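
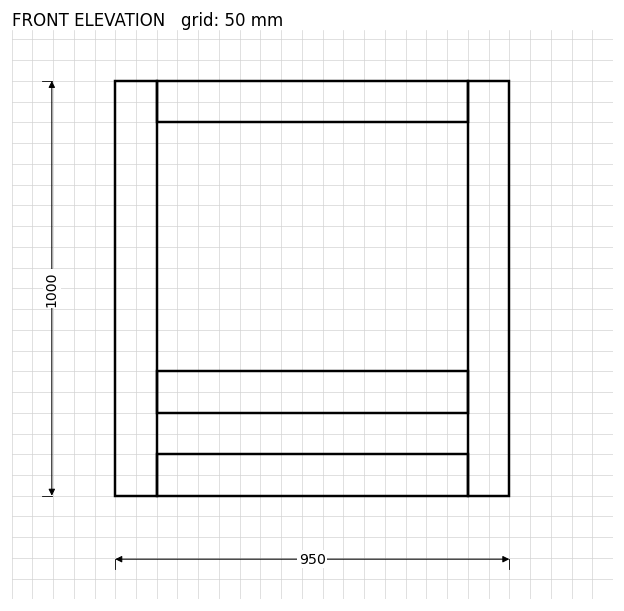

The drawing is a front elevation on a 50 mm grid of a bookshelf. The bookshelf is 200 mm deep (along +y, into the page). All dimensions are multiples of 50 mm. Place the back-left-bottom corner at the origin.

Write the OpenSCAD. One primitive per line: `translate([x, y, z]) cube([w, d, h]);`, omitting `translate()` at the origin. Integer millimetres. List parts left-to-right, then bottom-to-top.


cube([100, 200, 1000]);
translate([100, 0, 0]) cube([750, 200, 100]);
translate([100, 0, 200]) cube([750, 200, 100]);
translate([100, 0, 900]) cube([750, 200, 100]);
translate([850, 0, 0]) cube([100, 200, 1000]);


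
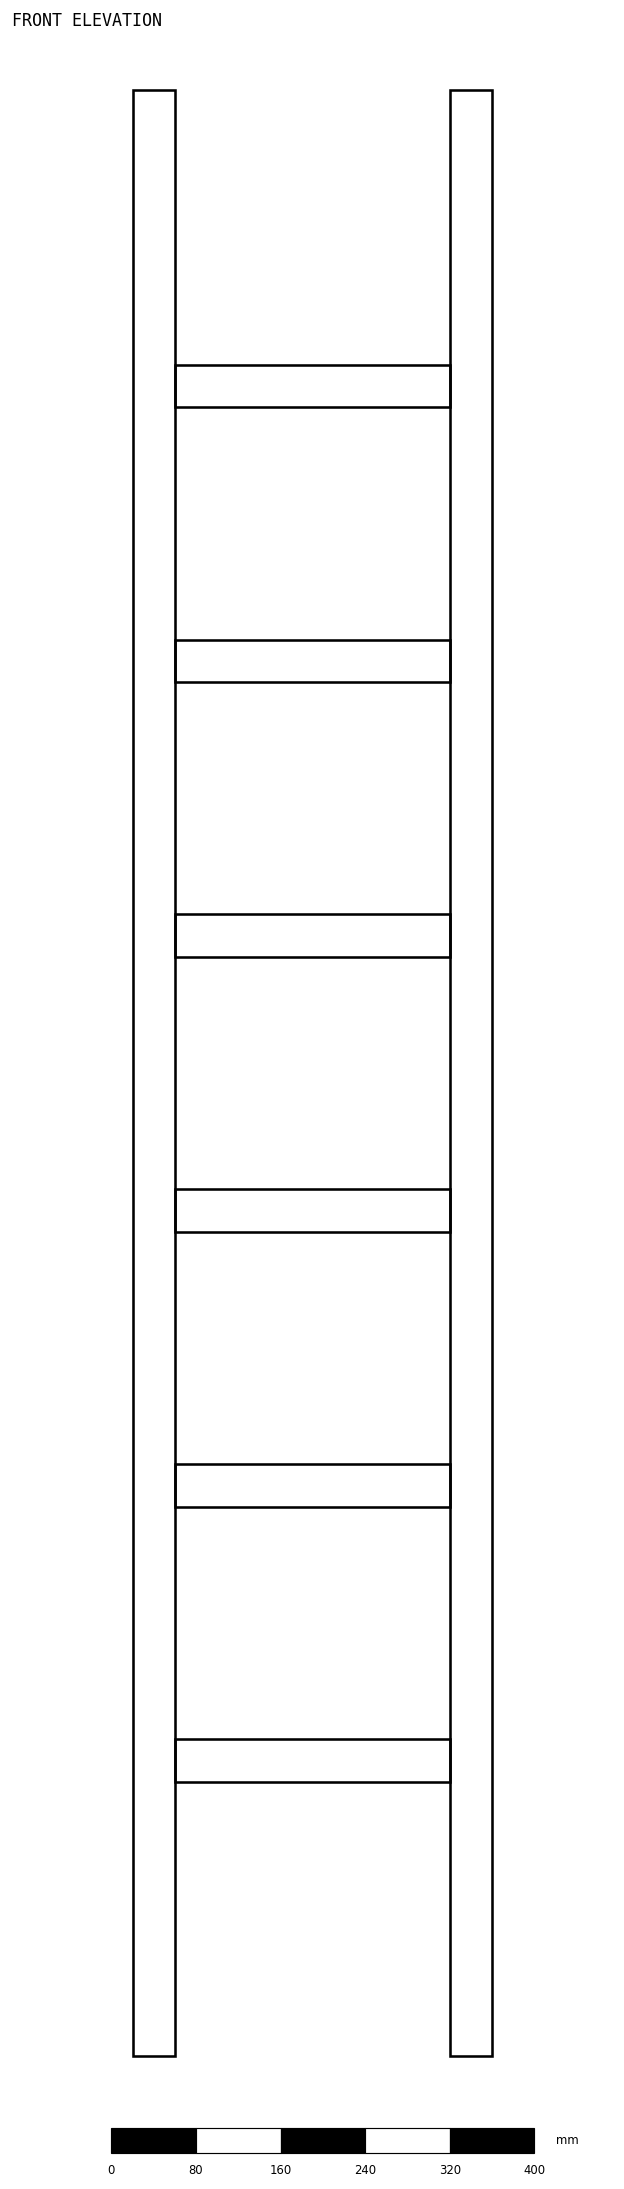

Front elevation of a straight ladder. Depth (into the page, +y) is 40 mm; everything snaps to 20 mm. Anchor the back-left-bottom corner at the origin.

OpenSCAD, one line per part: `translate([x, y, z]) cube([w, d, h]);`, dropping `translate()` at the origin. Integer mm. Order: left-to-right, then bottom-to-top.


cube([40, 40, 1860]);
translate([40, 0, 260]) cube([260, 40, 40]);
translate([40, 0, 520]) cube([260, 40, 40]);
translate([40, 0, 780]) cube([260, 40, 40]);
translate([40, 0, 1040]) cube([260, 40, 40]);
translate([40, 0, 1300]) cube([260, 40, 40]);
translate([40, 0, 1560]) cube([260, 40, 40]);
translate([300, 0, 0]) cube([40, 40, 1860]);


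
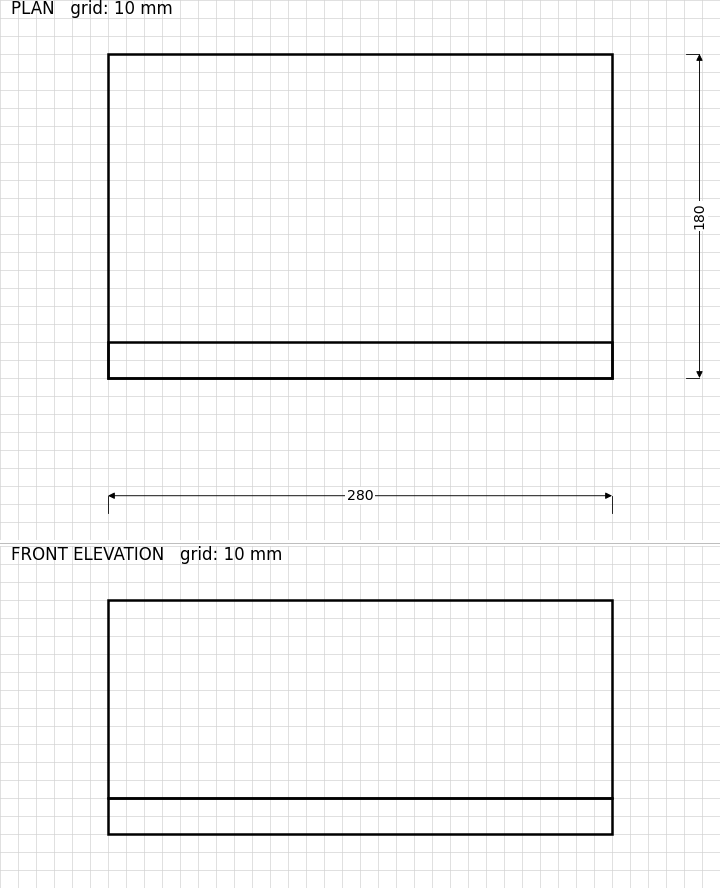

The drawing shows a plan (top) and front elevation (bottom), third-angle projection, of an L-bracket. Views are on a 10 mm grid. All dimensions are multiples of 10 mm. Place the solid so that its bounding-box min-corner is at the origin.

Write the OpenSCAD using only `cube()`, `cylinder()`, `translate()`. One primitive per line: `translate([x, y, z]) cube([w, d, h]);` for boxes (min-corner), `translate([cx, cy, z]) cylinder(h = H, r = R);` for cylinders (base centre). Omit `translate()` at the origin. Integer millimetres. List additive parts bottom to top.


cube([280, 180, 20]);
translate([0, 0, 20]) cube([280, 20, 110]);


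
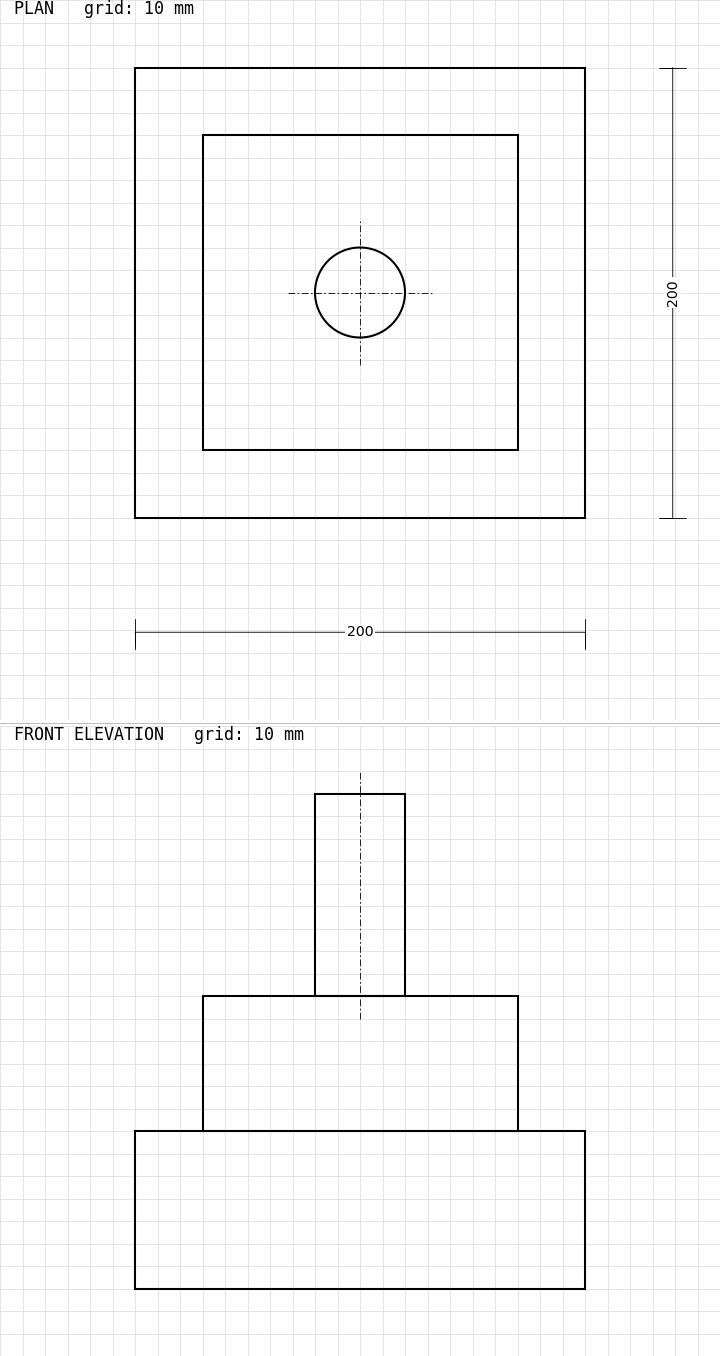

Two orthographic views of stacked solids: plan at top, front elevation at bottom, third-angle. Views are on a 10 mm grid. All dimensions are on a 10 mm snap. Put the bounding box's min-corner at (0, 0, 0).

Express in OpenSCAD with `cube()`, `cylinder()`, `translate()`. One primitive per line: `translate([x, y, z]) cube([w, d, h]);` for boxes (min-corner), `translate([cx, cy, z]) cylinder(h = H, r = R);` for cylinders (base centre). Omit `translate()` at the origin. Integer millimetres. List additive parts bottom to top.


cube([200, 200, 70]);
translate([30, 30, 70]) cube([140, 140, 60]);
translate([100, 100, 130]) cylinder(h = 90, r = 20);


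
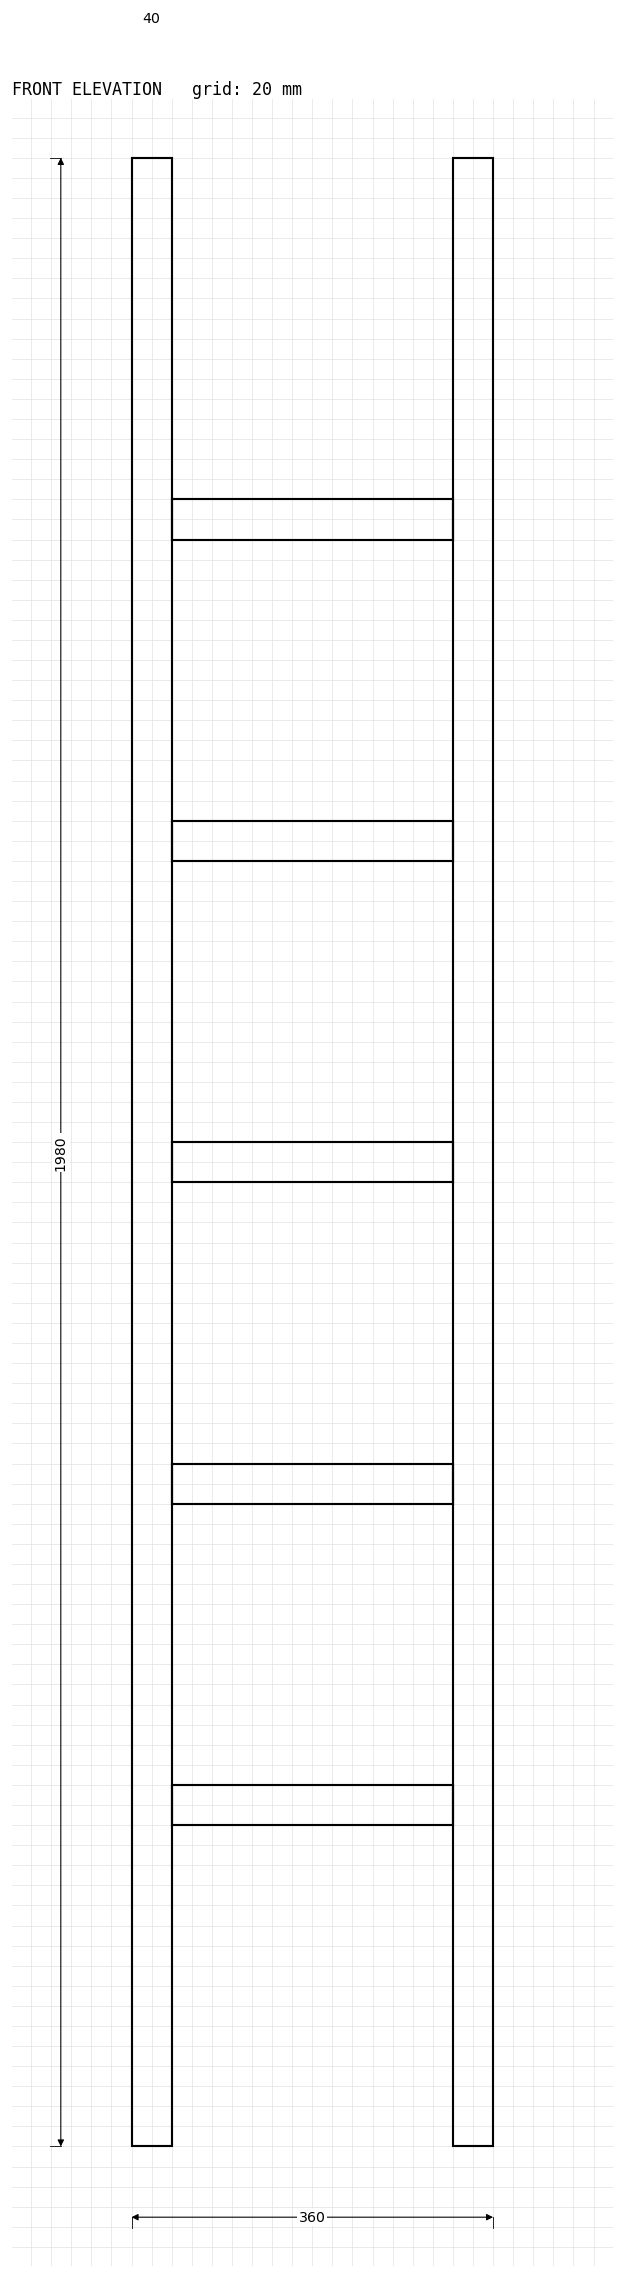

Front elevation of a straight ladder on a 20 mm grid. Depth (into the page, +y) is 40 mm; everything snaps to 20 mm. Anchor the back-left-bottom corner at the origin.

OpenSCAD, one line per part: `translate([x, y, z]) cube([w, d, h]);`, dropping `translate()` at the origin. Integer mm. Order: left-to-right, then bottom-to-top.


cube([40, 40, 1980]);
translate([40, 0, 320]) cube([280, 40, 40]);
translate([40, 0, 640]) cube([280, 40, 40]);
translate([40, 0, 960]) cube([280, 40, 40]);
translate([40, 0, 1280]) cube([280, 40, 40]);
translate([40, 0, 1600]) cube([280, 40, 40]);
translate([320, 0, 0]) cube([40, 40, 1980]);


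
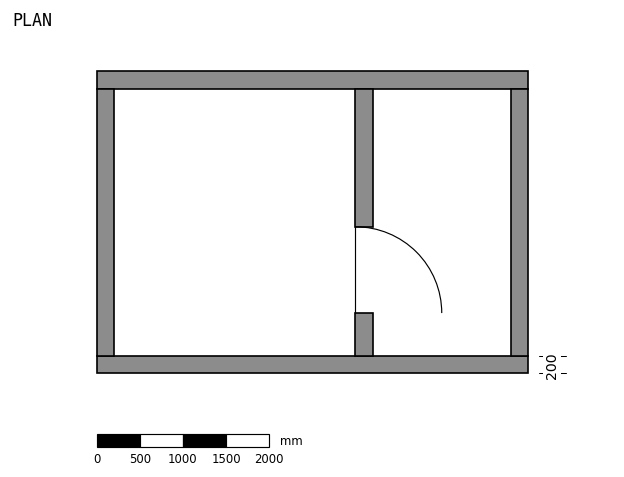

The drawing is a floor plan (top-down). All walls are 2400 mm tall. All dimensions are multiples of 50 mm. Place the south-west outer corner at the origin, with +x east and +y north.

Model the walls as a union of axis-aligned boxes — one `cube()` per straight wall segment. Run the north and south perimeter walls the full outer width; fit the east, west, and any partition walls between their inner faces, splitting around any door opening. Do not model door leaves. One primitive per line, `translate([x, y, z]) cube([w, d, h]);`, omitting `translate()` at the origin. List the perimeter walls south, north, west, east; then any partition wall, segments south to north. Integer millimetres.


cube([5000, 200, 2400]);
translate([0, 3300, 0]) cube([5000, 200, 2400]);
translate([0, 200, 0]) cube([200, 3100, 2400]);
translate([4800, 200, 0]) cube([200, 3100, 2400]);
translate([3000, 200, 0]) cube([200, 500, 2400]);
translate([3000, 1700, 0]) cube([200, 1600, 2400]);


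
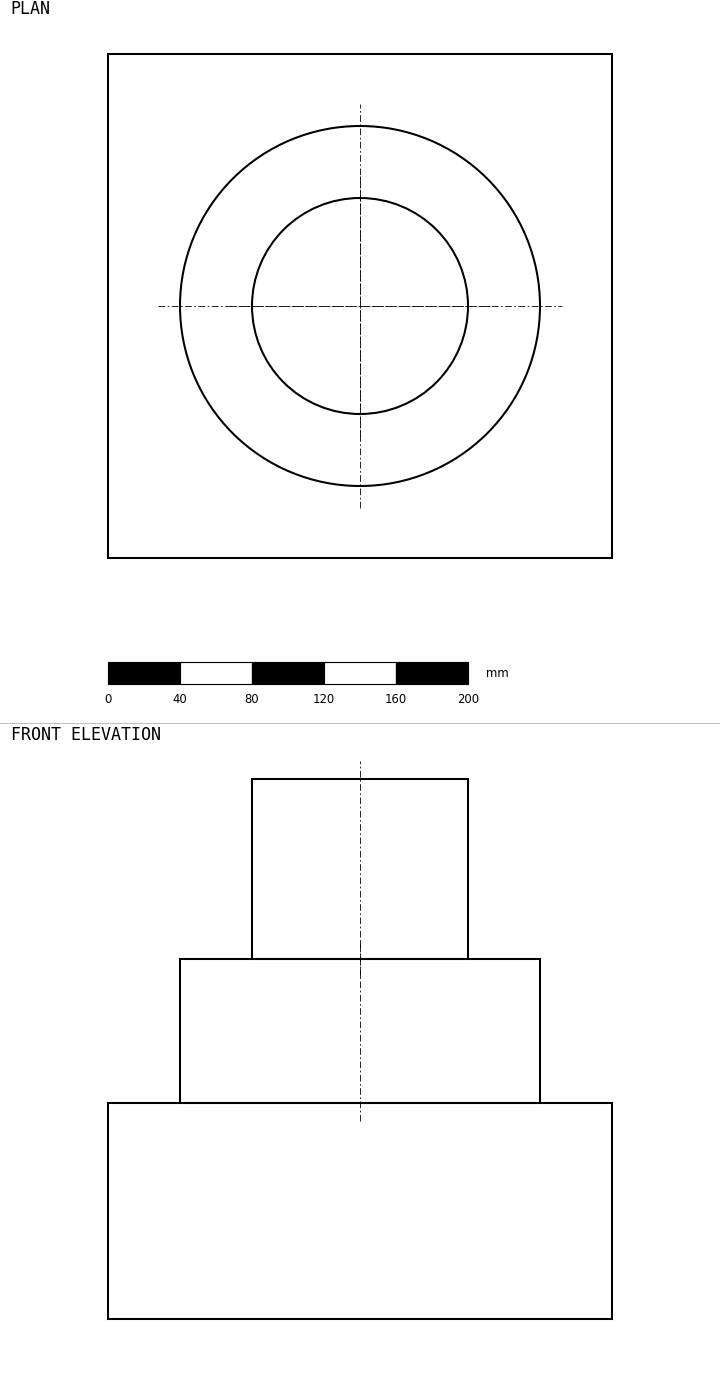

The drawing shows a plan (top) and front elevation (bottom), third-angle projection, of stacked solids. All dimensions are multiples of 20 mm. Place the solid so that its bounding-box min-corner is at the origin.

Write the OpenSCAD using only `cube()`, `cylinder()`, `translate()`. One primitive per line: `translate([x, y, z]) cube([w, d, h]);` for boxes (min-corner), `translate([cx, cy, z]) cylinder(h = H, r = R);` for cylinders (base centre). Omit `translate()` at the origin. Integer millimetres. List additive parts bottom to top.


cube([280, 280, 120]);
translate([140, 140, 120]) cylinder(h = 80, r = 100);
translate([140, 140, 200]) cylinder(h = 100, r = 60);


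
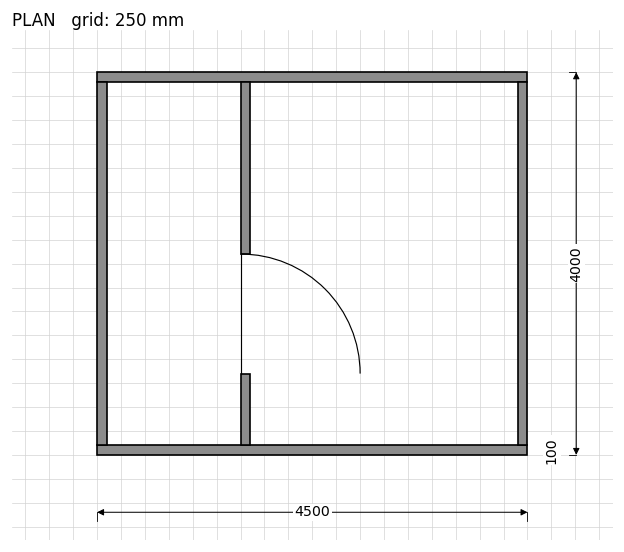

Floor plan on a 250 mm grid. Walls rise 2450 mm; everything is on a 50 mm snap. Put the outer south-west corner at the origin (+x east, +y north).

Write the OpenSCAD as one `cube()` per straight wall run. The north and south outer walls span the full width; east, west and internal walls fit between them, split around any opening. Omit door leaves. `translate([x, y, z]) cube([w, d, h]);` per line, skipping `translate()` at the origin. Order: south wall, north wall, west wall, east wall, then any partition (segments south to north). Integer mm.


cube([4500, 100, 2450]);
translate([0, 3900, 0]) cube([4500, 100, 2450]);
translate([0, 100, 0]) cube([100, 3800, 2450]);
translate([4400, 100, 0]) cube([100, 3800, 2450]);
translate([1500, 100, 0]) cube([100, 750, 2450]);
translate([1500, 2100, 0]) cube([100, 1800, 2450]);


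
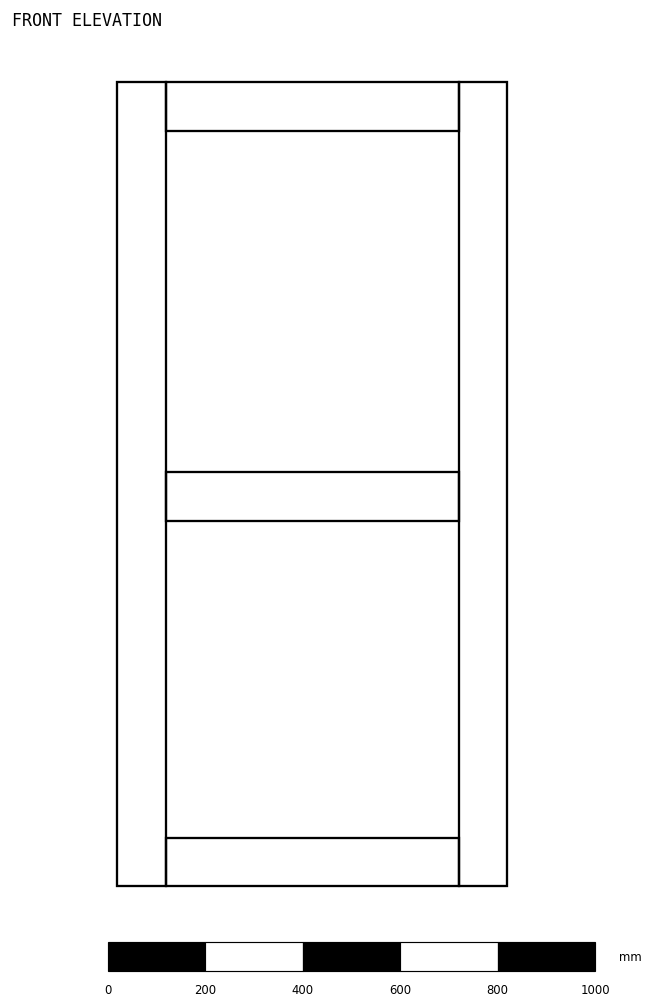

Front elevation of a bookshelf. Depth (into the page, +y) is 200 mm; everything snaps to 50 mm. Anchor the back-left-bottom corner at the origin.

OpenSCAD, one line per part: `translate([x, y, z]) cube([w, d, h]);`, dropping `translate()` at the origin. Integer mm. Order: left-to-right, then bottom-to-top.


cube([100, 200, 1650]);
translate([100, 0, 0]) cube([600, 200, 100]);
translate([100, 0, 750]) cube([600, 200, 100]);
translate([100, 0, 1550]) cube([600, 200, 100]);
translate([700, 0, 0]) cube([100, 200, 1650]);


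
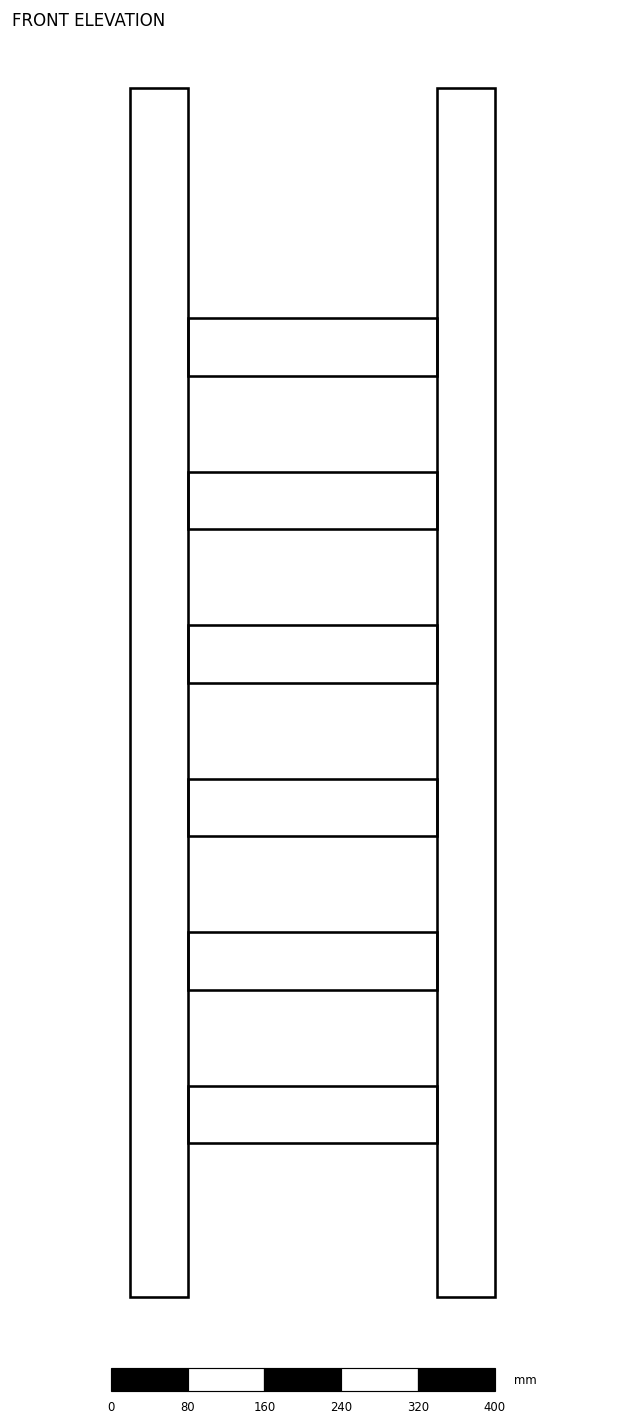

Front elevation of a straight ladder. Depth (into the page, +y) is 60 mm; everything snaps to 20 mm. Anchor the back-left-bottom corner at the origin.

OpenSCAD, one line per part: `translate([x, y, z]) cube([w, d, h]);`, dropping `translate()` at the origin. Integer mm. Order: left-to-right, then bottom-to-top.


cube([60, 60, 1260]);
translate([60, 0, 160]) cube([260, 60, 60]);
translate([60, 0, 320]) cube([260, 60, 60]);
translate([60, 0, 480]) cube([260, 60, 60]);
translate([60, 0, 640]) cube([260, 60, 60]);
translate([60, 0, 800]) cube([260, 60, 60]);
translate([60, 0, 960]) cube([260, 60, 60]);
translate([320, 0, 0]) cube([60, 60, 1260]);


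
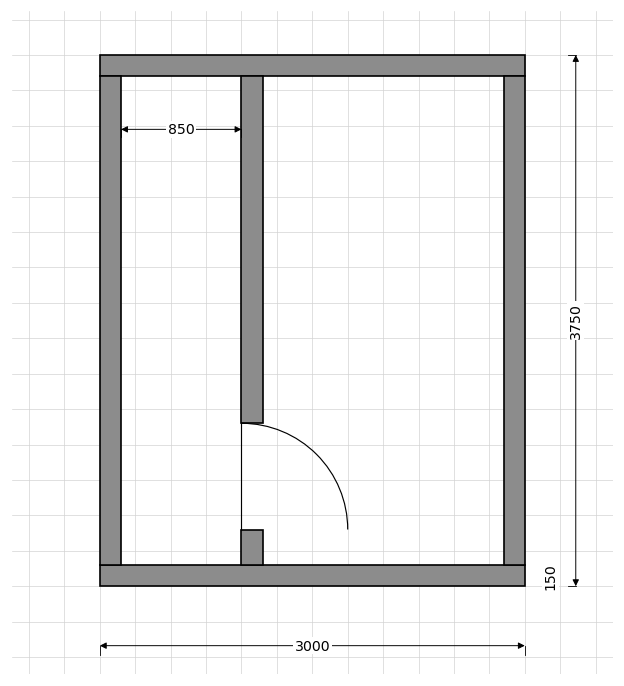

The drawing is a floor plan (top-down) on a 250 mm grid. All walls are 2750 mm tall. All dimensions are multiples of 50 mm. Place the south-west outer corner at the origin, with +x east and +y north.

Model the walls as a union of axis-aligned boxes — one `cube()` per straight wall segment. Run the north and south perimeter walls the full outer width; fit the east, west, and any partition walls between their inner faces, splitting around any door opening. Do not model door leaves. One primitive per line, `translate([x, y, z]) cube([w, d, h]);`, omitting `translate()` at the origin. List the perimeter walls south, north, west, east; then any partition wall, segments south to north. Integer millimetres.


cube([3000, 150, 2750]);
translate([0, 3600, 0]) cube([3000, 150, 2750]);
translate([0, 150, 0]) cube([150, 3450, 2750]);
translate([2850, 150, 0]) cube([150, 3450, 2750]);
translate([1000, 150, 0]) cube([150, 250, 2750]);
translate([1000, 1150, 0]) cube([150, 2450, 2750]);


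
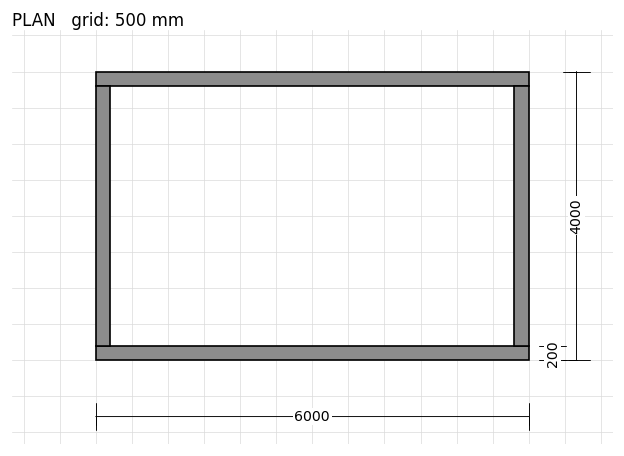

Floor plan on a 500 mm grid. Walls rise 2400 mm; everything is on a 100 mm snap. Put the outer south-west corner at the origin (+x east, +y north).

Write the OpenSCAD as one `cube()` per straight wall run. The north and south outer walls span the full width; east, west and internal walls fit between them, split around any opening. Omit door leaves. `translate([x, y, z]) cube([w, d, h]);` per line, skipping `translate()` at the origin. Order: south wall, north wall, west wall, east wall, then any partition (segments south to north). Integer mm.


cube([6000, 200, 2400]);
translate([0, 3800, 0]) cube([6000, 200, 2400]);
translate([0, 200, 0]) cube([200, 3600, 2400]);
translate([5800, 200, 0]) cube([200, 3600, 2400]);


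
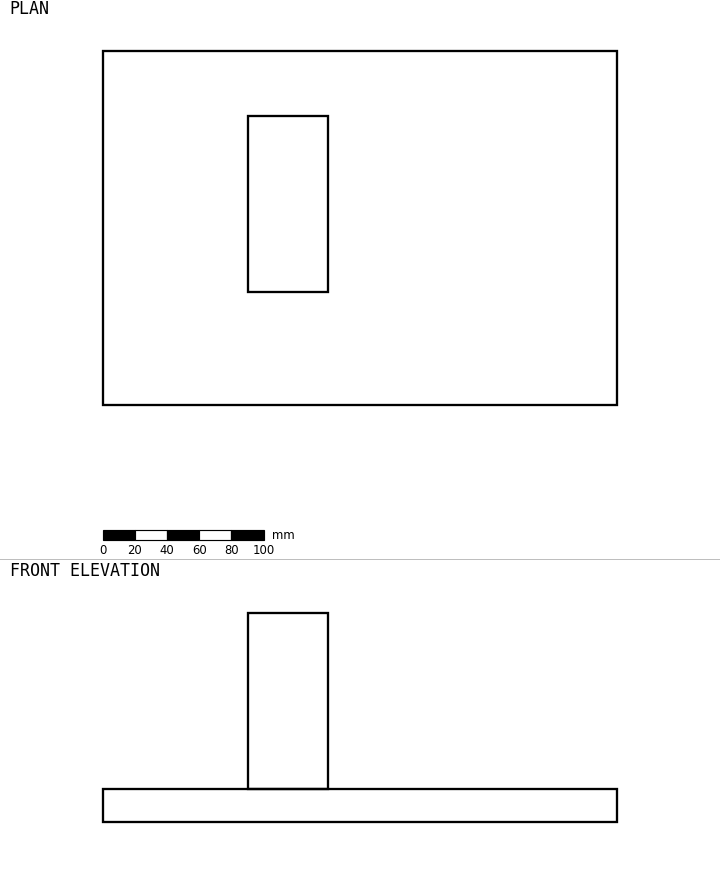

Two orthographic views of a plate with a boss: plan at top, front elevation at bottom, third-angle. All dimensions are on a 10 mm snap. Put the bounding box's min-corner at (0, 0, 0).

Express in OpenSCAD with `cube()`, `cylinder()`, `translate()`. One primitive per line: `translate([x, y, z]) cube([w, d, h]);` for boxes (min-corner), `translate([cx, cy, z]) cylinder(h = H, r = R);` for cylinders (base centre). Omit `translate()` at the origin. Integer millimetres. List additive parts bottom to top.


cube([320, 220, 20]);
translate([90, 70, 20]) cube([50, 110, 110]);


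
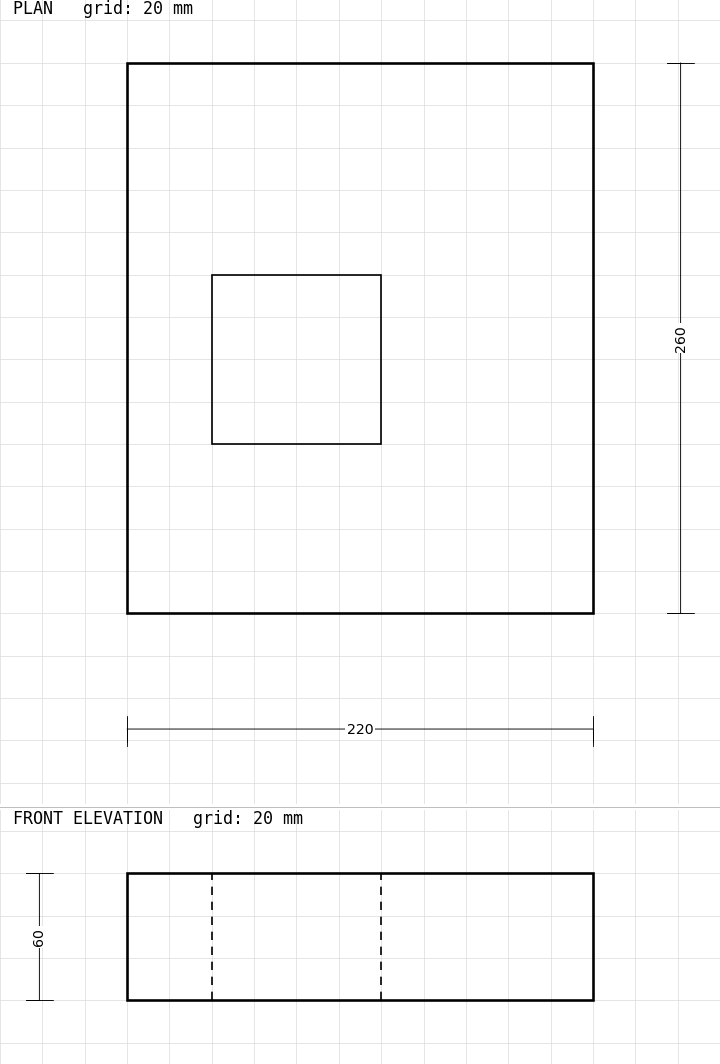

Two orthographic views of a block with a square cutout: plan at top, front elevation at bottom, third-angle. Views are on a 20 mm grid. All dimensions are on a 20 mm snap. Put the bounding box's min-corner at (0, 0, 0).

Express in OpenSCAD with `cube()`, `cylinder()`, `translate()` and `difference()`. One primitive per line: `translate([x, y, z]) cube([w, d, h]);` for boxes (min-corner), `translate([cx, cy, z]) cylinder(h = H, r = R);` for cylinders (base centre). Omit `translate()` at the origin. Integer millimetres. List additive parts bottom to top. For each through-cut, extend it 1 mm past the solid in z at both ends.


difference() {
  cube([220, 260, 60]);
  translate([40, 80, -1]) cube([80, 80, 62]);
}


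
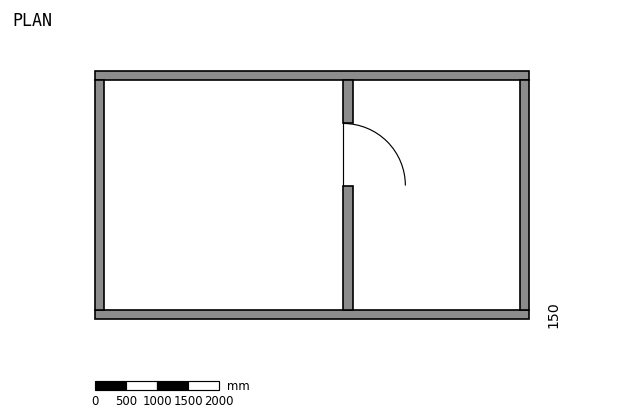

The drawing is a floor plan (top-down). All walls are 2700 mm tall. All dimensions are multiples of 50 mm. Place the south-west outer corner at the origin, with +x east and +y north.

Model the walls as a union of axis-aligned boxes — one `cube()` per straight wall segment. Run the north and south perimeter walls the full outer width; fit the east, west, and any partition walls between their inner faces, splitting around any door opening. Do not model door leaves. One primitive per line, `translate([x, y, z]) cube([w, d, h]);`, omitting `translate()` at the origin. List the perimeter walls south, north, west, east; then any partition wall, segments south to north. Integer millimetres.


cube([7000, 150, 2700]);
translate([0, 3850, 0]) cube([7000, 150, 2700]);
translate([0, 150, 0]) cube([150, 3700, 2700]);
translate([6850, 150, 0]) cube([150, 3700, 2700]);
translate([4000, 150, 0]) cube([150, 2000, 2700]);
translate([4000, 3150, 0]) cube([150, 700, 2700]);


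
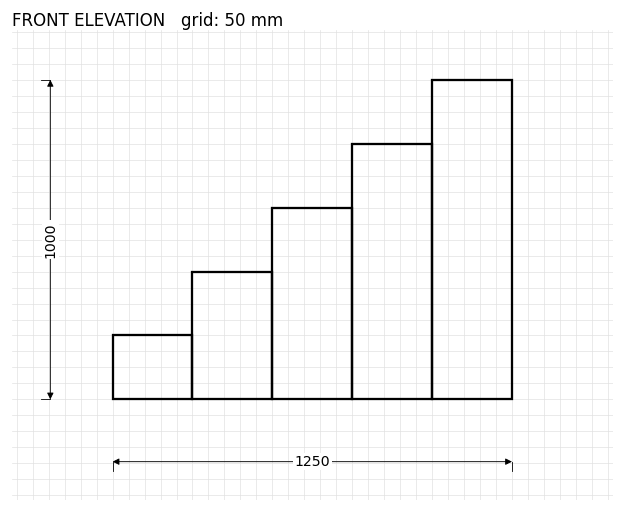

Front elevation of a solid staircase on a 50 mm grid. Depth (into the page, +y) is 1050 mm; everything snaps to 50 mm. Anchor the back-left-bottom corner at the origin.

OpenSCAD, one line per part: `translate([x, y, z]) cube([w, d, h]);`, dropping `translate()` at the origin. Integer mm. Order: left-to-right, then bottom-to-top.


cube([250, 1050, 200]);
translate([250, 0, 0]) cube([250, 1050, 400]);
translate([500, 0, 0]) cube([250, 1050, 600]);
translate([750, 0, 0]) cube([250, 1050, 800]);
translate([1000, 0, 0]) cube([250, 1050, 1000]);


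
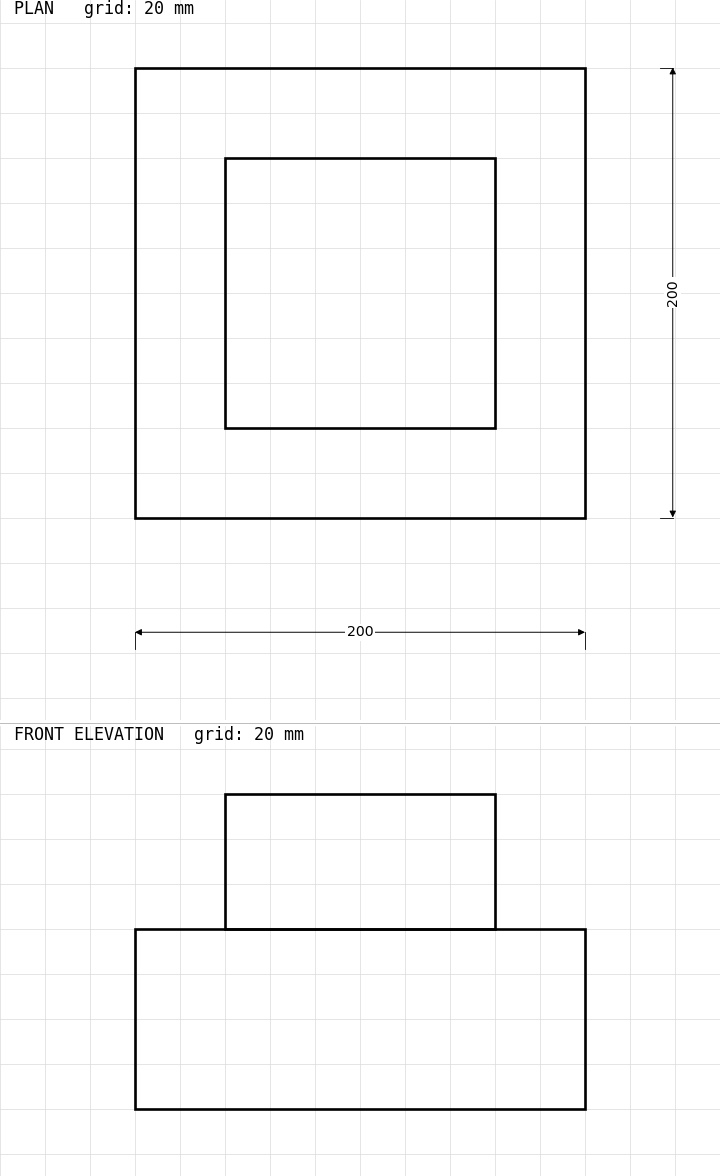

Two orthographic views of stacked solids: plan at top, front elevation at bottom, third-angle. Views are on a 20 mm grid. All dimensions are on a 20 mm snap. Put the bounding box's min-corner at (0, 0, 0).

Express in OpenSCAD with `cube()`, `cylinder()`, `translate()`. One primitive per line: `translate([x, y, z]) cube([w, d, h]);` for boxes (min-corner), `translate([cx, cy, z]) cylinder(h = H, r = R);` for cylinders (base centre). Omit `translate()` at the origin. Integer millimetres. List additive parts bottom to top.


cube([200, 200, 80]);
translate([40, 40, 80]) cube([120, 120, 60]);


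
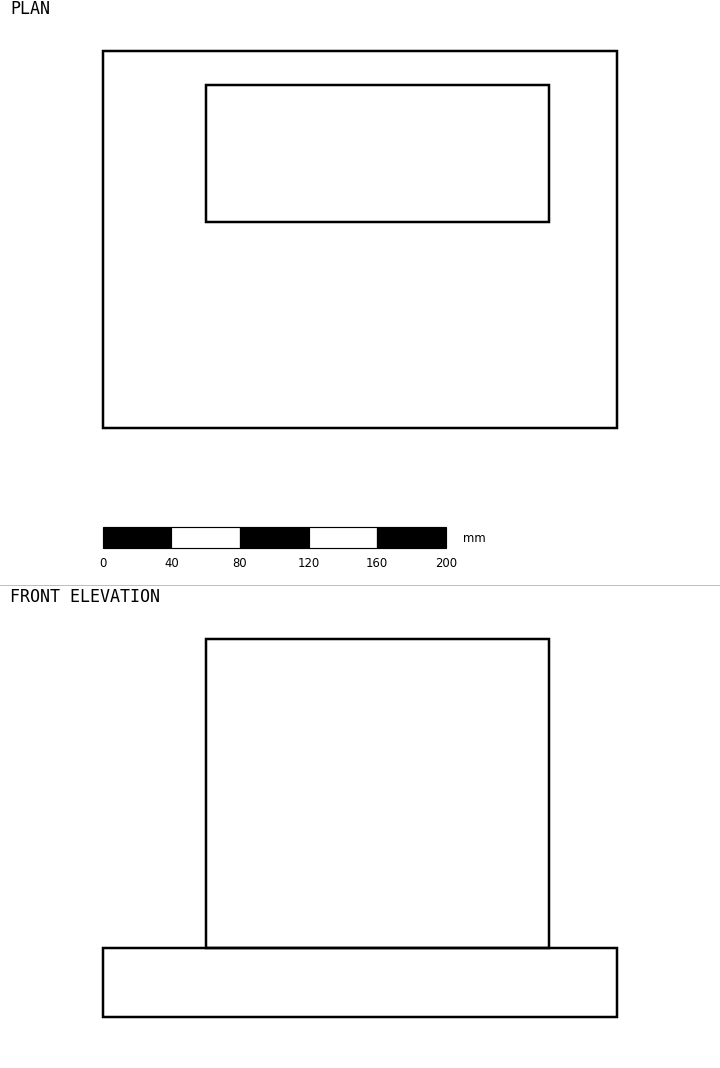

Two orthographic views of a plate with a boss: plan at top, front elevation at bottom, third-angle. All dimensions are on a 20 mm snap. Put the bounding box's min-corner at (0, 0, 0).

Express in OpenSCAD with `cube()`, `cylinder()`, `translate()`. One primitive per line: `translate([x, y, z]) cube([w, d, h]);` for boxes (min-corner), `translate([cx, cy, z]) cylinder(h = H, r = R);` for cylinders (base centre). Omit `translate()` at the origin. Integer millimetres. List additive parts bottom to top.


cube([300, 220, 40]);
translate([60, 120, 40]) cube([200, 80, 180]);


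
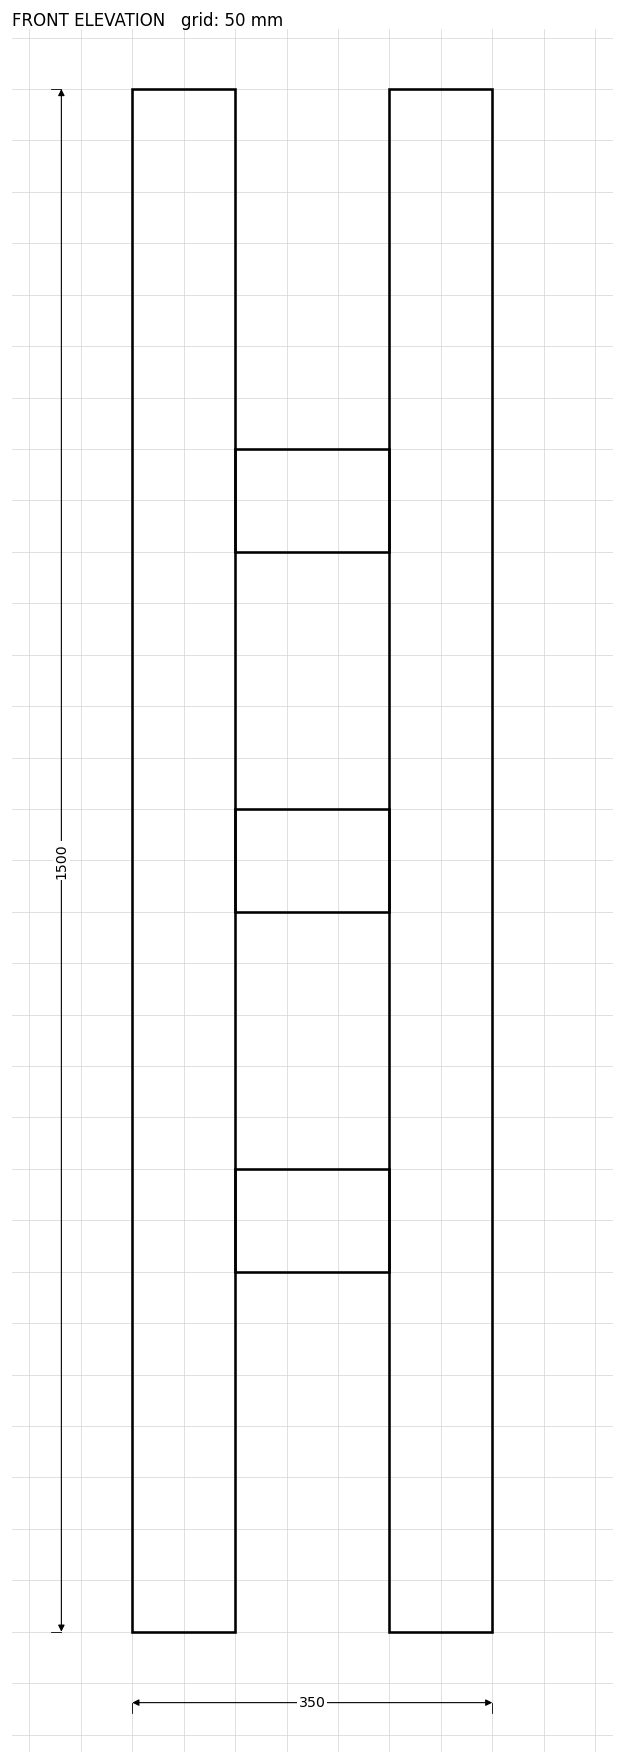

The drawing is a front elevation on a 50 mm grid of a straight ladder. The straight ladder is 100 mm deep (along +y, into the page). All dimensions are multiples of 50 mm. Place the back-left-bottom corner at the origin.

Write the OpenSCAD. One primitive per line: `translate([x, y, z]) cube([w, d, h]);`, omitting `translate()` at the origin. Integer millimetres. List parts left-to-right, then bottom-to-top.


cube([100, 100, 1500]);
translate([100, 0, 350]) cube([150, 100, 100]);
translate([100, 0, 700]) cube([150, 100, 100]);
translate([100, 0, 1050]) cube([150, 100, 100]);
translate([250, 0, 0]) cube([100, 100, 1500]);


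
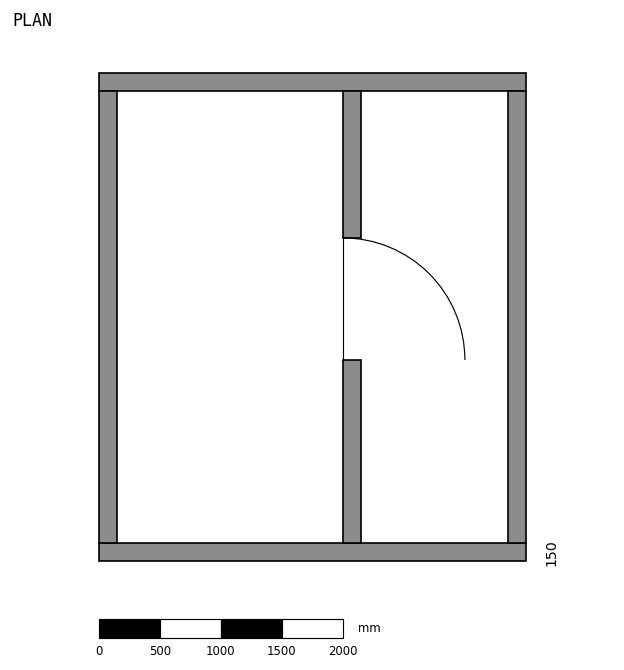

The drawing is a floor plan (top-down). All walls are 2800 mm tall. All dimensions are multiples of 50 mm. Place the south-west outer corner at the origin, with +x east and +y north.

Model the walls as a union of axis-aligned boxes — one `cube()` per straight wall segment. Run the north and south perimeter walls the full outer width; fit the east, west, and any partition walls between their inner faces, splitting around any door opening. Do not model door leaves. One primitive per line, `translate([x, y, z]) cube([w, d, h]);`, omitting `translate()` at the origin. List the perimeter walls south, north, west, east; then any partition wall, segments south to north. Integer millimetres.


cube([3500, 150, 2800]);
translate([0, 3850, 0]) cube([3500, 150, 2800]);
translate([0, 150, 0]) cube([150, 3700, 2800]);
translate([3350, 150, 0]) cube([150, 3700, 2800]);
translate([2000, 150, 0]) cube([150, 1500, 2800]);
translate([2000, 2650, 0]) cube([150, 1200, 2800]);


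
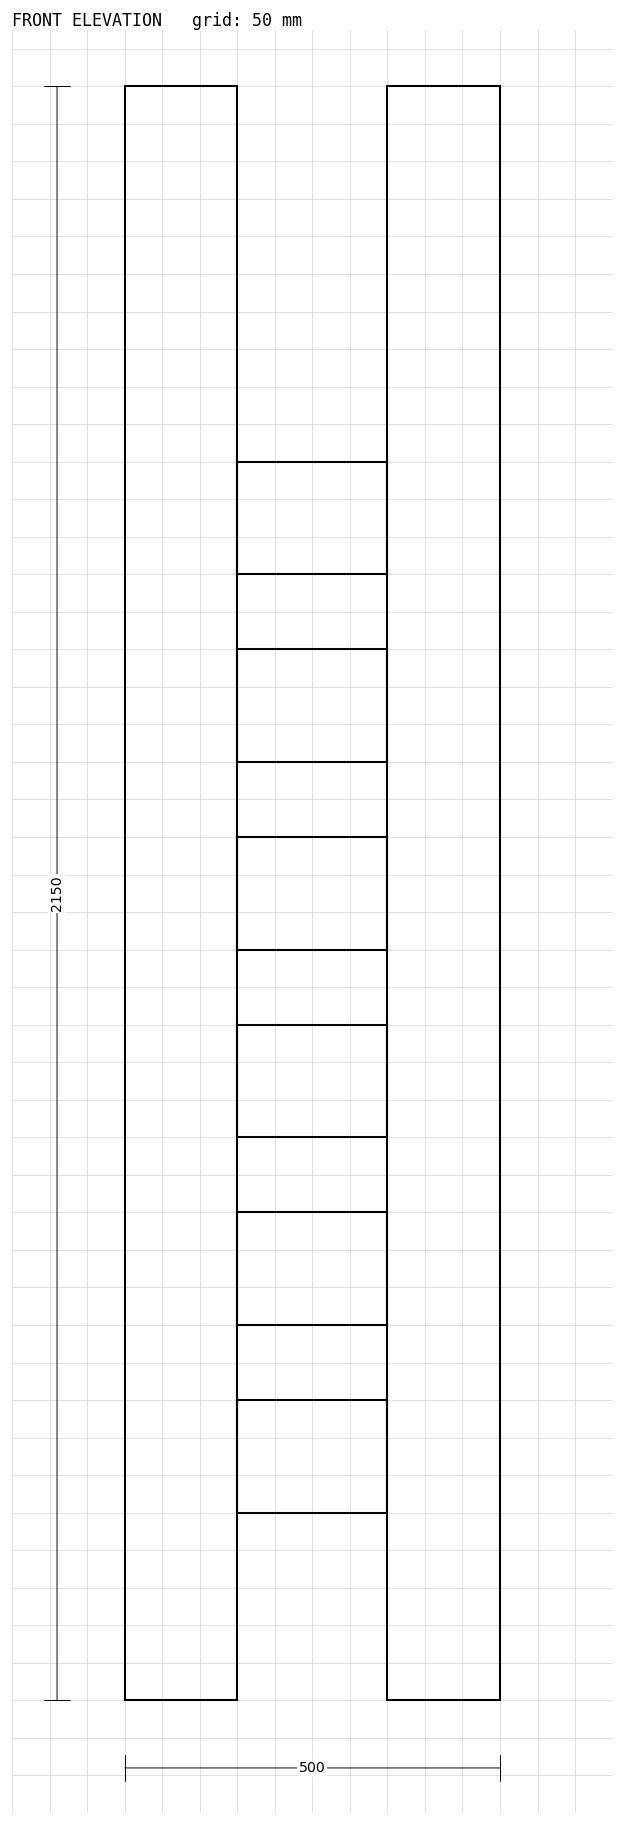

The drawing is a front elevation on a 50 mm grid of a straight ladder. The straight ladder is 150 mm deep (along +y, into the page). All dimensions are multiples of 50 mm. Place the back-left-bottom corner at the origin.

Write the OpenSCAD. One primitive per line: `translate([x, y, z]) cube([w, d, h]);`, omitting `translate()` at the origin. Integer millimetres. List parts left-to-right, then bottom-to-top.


cube([150, 150, 2150]);
translate([150, 0, 250]) cube([200, 150, 150]);
translate([150, 0, 500]) cube([200, 150, 150]);
translate([150, 0, 750]) cube([200, 150, 150]);
translate([150, 0, 1000]) cube([200, 150, 150]);
translate([150, 0, 1250]) cube([200, 150, 150]);
translate([150, 0, 1500]) cube([200, 150, 150]);
translate([350, 0, 0]) cube([150, 150, 2150]);


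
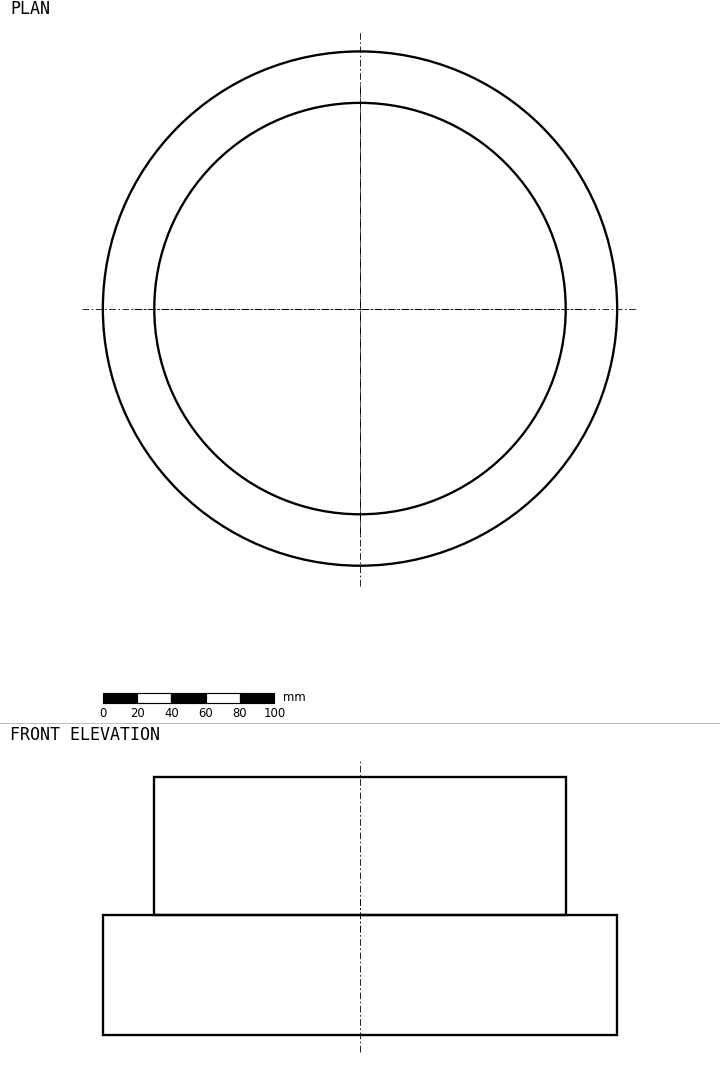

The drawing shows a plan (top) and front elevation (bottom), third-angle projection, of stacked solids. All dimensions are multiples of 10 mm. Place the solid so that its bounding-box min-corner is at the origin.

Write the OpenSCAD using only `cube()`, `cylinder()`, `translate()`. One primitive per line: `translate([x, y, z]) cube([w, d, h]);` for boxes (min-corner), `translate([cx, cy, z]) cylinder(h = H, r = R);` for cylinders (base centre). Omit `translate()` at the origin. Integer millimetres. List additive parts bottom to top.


translate([150, 150, 0]) cylinder(h = 70, r = 150);
translate([150, 150, 70]) cylinder(h = 80, r = 120);


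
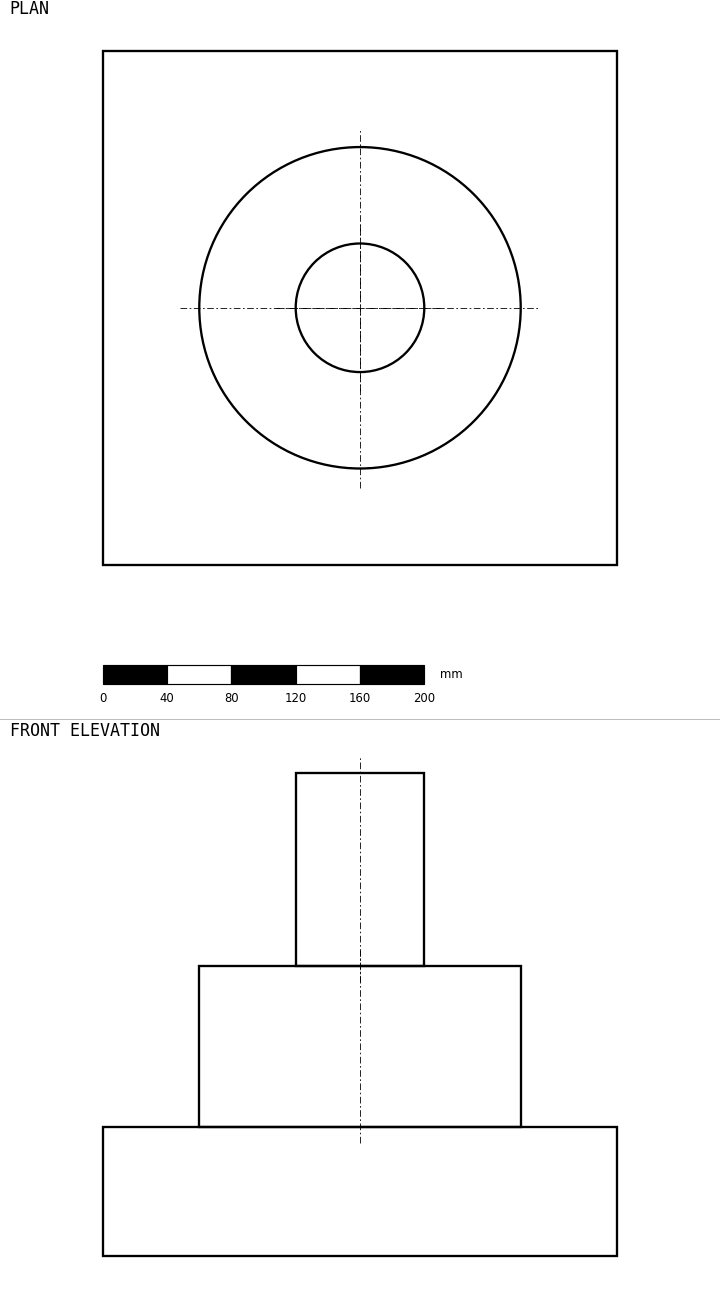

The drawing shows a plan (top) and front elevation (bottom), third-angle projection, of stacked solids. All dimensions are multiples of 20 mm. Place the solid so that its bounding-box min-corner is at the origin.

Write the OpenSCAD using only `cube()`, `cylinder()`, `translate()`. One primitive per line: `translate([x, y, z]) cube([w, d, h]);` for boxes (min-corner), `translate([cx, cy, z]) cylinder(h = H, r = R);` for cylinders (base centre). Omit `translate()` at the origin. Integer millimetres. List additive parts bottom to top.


cube([320, 320, 80]);
translate([160, 160, 80]) cylinder(h = 100, r = 100);
translate([160, 160, 180]) cylinder(h = 120, r = 40);


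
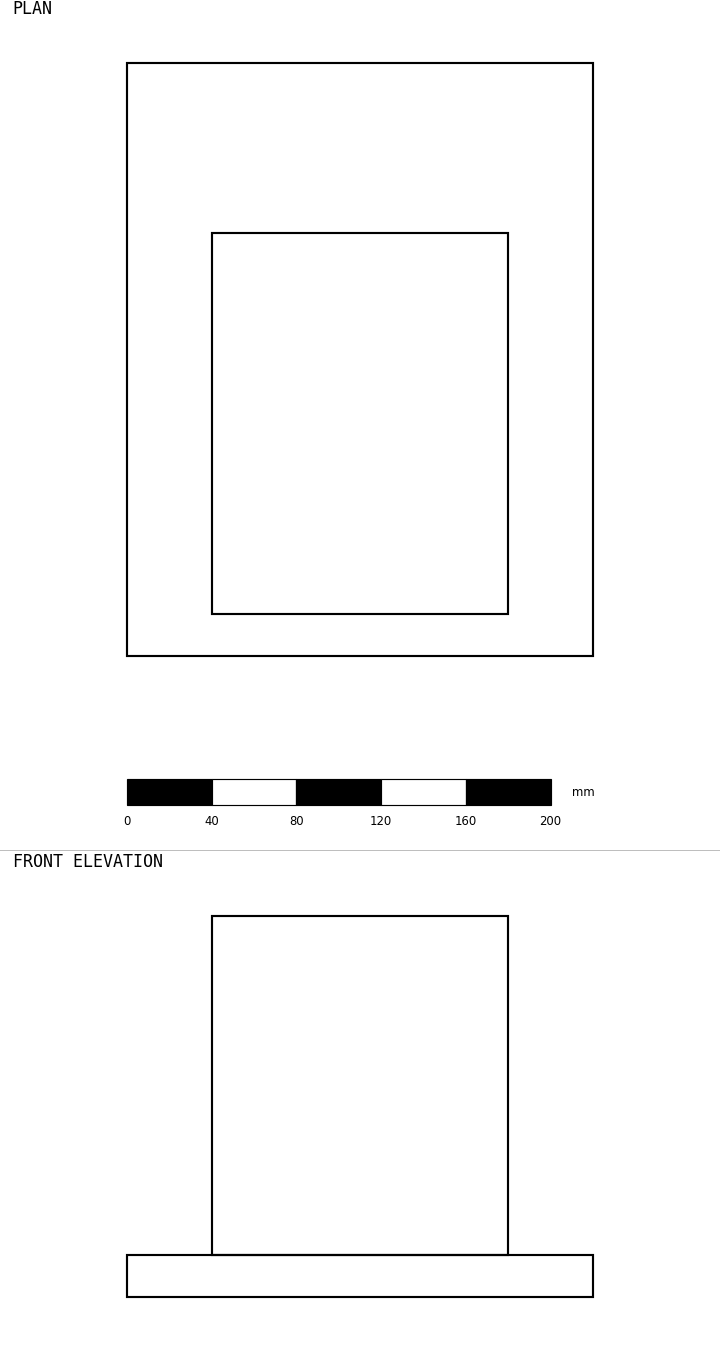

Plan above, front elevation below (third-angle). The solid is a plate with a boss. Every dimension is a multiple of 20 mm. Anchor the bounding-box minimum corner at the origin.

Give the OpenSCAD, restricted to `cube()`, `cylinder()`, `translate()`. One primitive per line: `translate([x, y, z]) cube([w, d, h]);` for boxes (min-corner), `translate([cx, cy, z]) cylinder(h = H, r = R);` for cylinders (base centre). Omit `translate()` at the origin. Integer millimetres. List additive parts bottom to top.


cube([220, 280, 20]);
translate([40, 20, 20]) cube([140, 180, 160]);


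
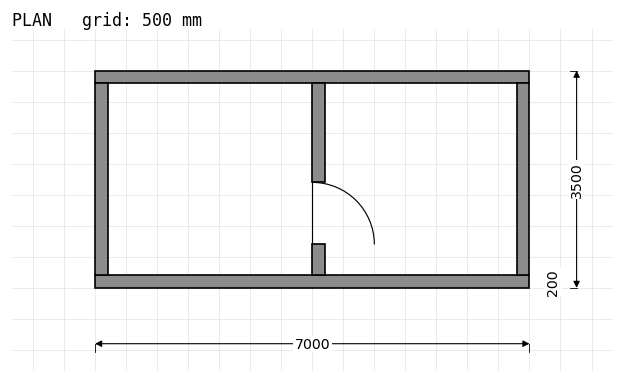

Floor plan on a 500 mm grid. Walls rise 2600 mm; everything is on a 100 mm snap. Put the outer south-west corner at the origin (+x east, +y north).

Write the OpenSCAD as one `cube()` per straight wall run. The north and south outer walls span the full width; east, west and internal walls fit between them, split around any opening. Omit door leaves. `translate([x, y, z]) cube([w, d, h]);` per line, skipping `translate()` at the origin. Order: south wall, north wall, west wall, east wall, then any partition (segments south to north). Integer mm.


cube([7000, 200, 2600]);
translate([0, 3300, 0]) cube([7000, 200, 2600]);
translate([0, 200, 0]) cube([200, 3100, 2600]);
translate([6800, 200, 0]) cube([200, 3100, 2600]);
translate([3500, 200, 0]) cube([200, 500, 2600]);
translate([3500, 1700, 0]) cube([200, 1600, 2600]);


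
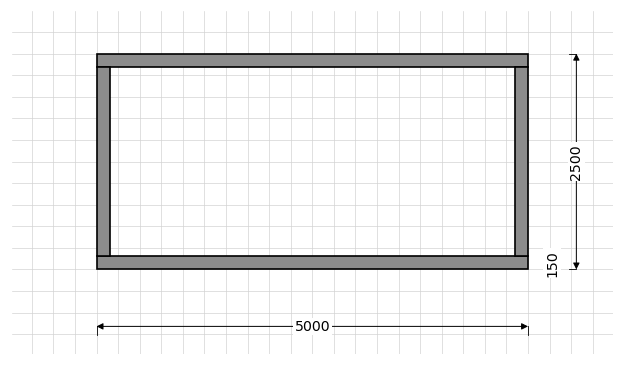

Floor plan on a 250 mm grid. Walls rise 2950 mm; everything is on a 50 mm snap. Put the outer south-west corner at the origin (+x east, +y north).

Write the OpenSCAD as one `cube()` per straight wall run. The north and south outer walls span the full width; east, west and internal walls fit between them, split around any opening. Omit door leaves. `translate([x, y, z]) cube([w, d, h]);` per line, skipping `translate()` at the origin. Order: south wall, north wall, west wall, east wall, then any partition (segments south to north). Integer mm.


cube([5000, 150, 2950]);
translate([0, 2350, 0]) cube([5000, 150, 2950]);
translate([0, 150, 0]) cube([150, 2200, 2950]);
translate([4850, 150, 0]) cube([150, 2200, 2950]);


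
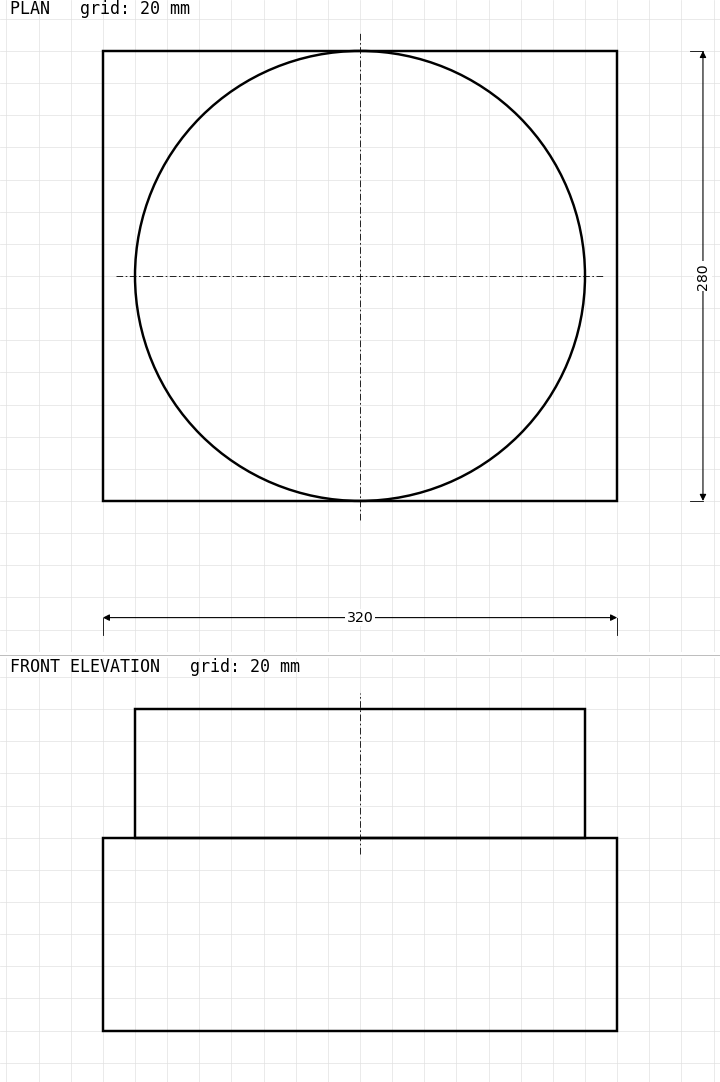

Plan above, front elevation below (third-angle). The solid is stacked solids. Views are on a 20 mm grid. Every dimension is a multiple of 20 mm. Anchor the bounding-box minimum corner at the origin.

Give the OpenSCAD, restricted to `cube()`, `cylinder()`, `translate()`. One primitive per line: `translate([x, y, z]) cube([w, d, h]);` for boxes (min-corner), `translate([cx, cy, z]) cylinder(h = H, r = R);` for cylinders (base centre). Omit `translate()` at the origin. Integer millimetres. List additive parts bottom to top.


cube([320, 280, 120]);
translate([160, 140, 120]) cylinder(h = 80, r = 140);


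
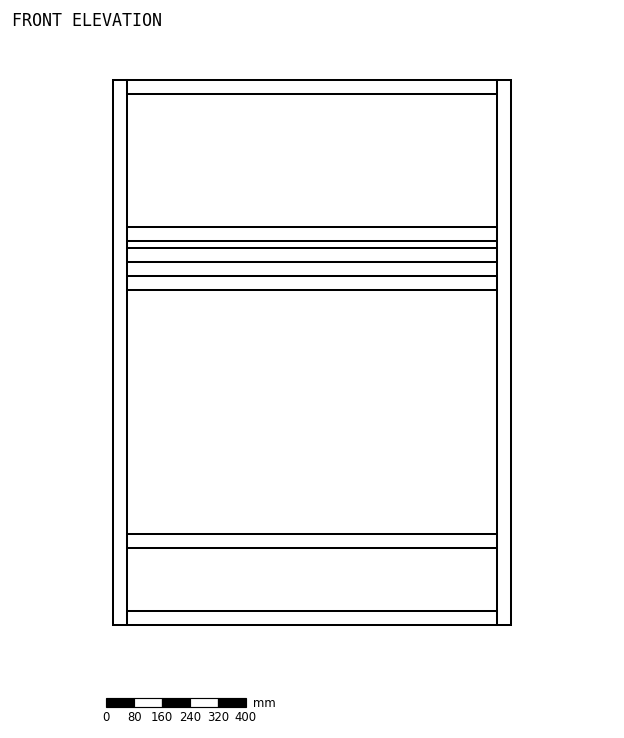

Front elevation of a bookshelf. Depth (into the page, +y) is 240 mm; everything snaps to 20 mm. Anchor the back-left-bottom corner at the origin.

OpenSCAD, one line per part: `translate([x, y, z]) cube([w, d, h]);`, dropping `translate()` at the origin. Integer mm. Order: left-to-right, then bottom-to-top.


cube([40, 240, 1560]);
translate([40, 0, 0]) cube([1060, 240, 40]);
translate([40, 0, 220]) cube([1060, 240, 40]);
translate([40, 0, 960]) cube([1060, 240, 40]);
translate([40, 0, 1040]) cube([1060, 240, 40]);
translate([40, 0, 1100]) cube([1060, 240, 40]);
translate([40, 0, 1520]) cube([1060, 240, 40]);
translate([1100, 0, 0]) cube([40, 240, 1560]);


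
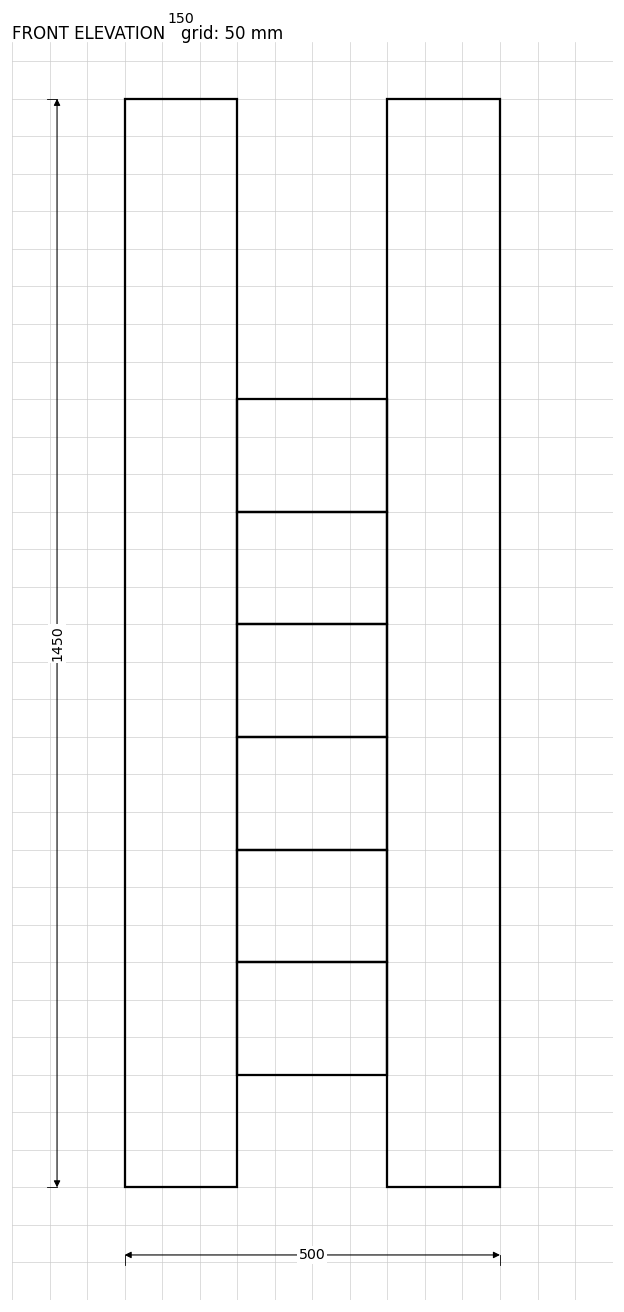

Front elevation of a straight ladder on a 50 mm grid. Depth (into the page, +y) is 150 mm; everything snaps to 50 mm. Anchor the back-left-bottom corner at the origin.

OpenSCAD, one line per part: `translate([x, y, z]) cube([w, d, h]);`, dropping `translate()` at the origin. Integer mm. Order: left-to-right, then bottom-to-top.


cube([150, 150, 1450]);
translate([150, 0, 150]) cube([200, 150, 150]);
translate([150, 0, 300]) cube([200, 150, 150]);
translate([150, 0, 450]) cube([200, 150, 150]);
translate([150, 0, 600]) cube([200, 150, 150]);
translate([150, 0, 750]) cube([200, 150, 150]);
translate([150, 0, 900]) cube([200, 150, 150]);
translate([350, 0, 0]) cube([150, 150, 1450]);


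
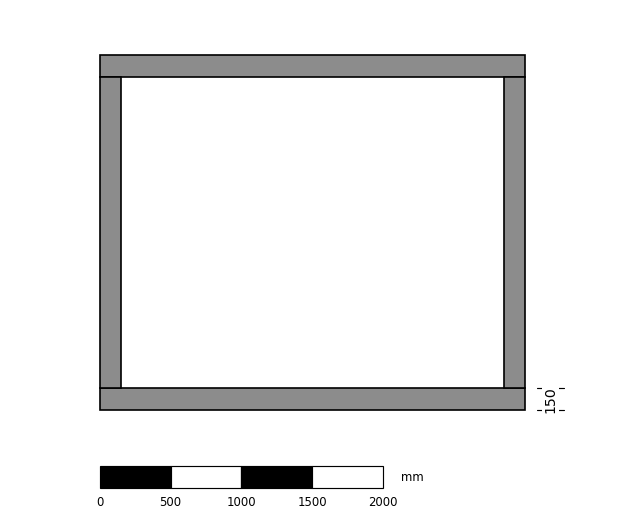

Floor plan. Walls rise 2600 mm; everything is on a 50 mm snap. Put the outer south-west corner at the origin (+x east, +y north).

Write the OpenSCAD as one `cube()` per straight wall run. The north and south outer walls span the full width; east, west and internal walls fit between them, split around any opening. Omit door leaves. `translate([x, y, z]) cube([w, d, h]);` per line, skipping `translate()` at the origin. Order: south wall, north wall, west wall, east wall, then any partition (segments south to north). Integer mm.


cube([3000, 150, 2600]);
translate([0, 2350, 0]) cube([3000, 150, 2600]);
translate([0, 150, 0]) cube([150, 2200, 2600]);
translate([2850, 150, 0]) cube([150, 2200, 2600]);


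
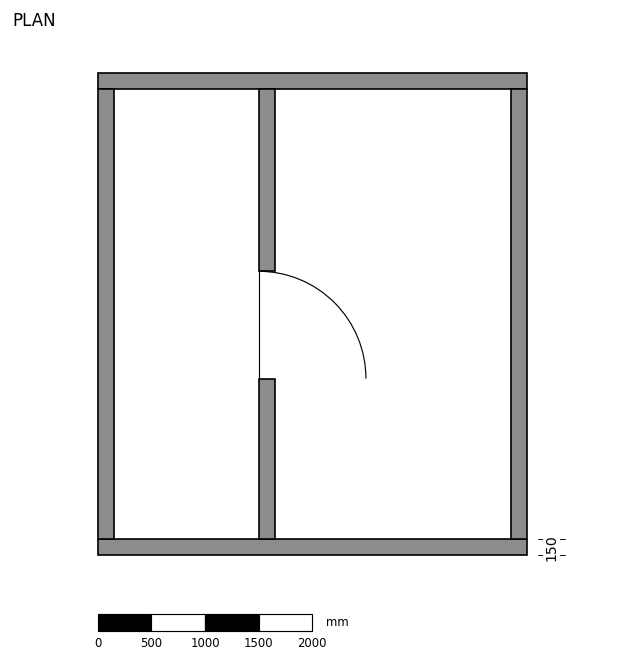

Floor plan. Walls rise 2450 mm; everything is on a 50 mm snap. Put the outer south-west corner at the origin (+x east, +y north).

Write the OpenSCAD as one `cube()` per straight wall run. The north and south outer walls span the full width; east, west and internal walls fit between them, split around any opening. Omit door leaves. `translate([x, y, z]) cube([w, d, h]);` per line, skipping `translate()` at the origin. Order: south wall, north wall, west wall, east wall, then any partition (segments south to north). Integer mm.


cube([4000, 150, 2450]);
translate([0, 4350, 0]) cube([4000, 150, 2450]);
translate([0, 150, 0]) cube([150, 4200, 2450]);
translate([3850, 150, 0]) cube([150, 4200, 2450]);
translate([1500, 150, 0]) cube([150, 1500, 2450]);
translate([1500, 2650, 0]) cube([150, 1700, 2450]);


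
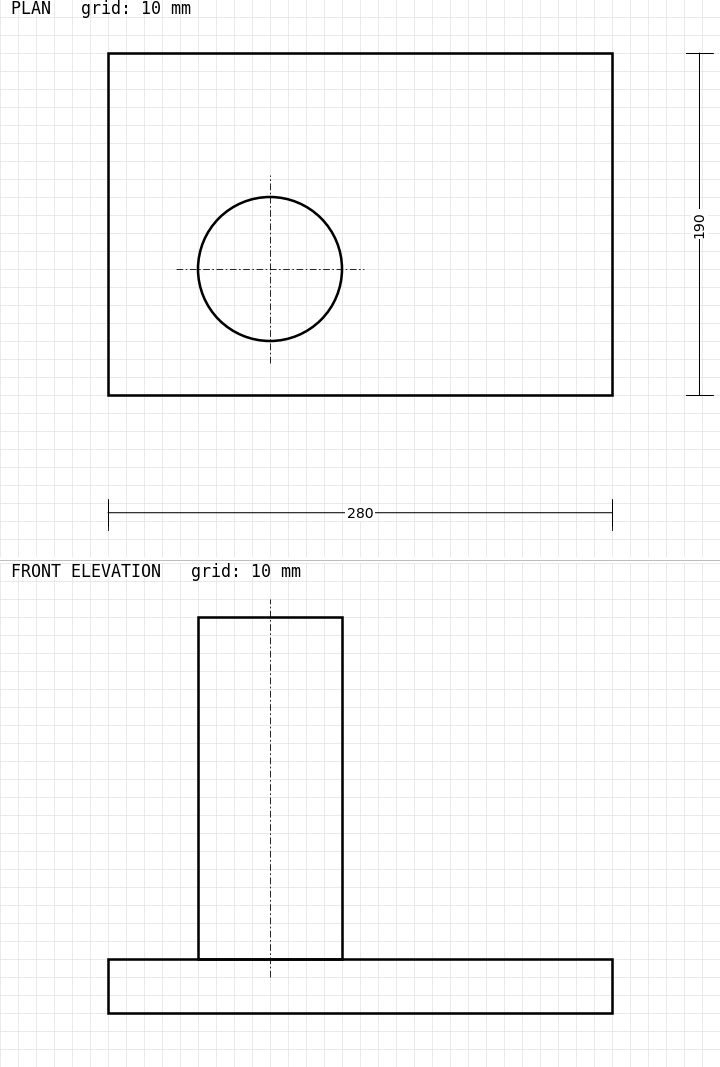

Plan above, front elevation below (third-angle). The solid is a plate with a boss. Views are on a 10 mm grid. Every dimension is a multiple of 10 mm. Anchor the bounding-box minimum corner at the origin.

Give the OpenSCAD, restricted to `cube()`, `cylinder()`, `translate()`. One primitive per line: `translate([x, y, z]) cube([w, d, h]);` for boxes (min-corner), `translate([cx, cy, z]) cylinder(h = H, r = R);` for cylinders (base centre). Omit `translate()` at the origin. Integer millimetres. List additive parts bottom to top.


cube([280, 190, 30]);
translate([90, 70, 30]) cylinder(h = 190, r = 40);


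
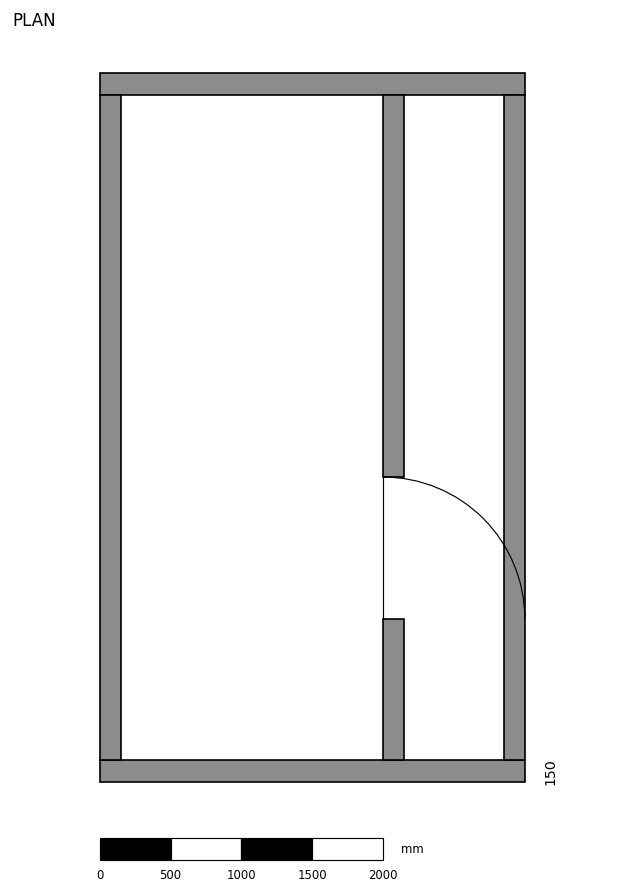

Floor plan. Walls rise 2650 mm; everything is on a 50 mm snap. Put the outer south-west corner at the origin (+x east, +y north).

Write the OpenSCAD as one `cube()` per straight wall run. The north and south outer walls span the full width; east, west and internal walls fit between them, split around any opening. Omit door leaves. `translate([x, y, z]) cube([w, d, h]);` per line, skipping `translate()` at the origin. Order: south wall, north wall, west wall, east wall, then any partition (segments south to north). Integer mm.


cube([3000, 150, 2650]);
translate([0, 4850, 0]) cube([3000, 150, 2650]);
translate([0, 150, 0]) cube([150, 4700, 2650]);
translate([2850, 150, 0]) cube([150, 4700, 2650]);
translate([2000, 150, 0]) cube([150, 1000, 2650]);
translate([2000, 2150, 0]) cube([150, 2700, 2650]);


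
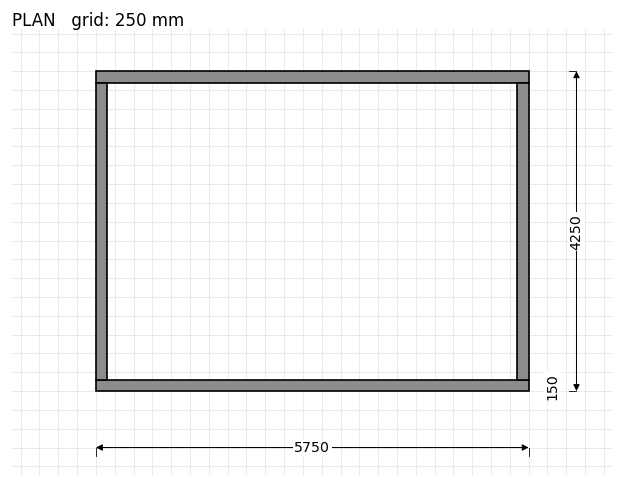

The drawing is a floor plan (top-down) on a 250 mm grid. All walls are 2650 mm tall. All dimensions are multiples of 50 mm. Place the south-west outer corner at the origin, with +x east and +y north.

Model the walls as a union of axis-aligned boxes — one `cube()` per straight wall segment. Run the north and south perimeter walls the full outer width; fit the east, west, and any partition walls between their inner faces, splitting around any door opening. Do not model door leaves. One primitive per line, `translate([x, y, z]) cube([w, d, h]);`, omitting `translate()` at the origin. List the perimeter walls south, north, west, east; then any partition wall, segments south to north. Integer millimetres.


cube([5750, 150, 2650]);
translate([0, 4100, 0]) cube([5750, 150, 2650]);
translate([0, 150, 0]) cube([150, 3950, 2650]);
translate([5600, 150, 0]) cube([150, 3950, 2650]);
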